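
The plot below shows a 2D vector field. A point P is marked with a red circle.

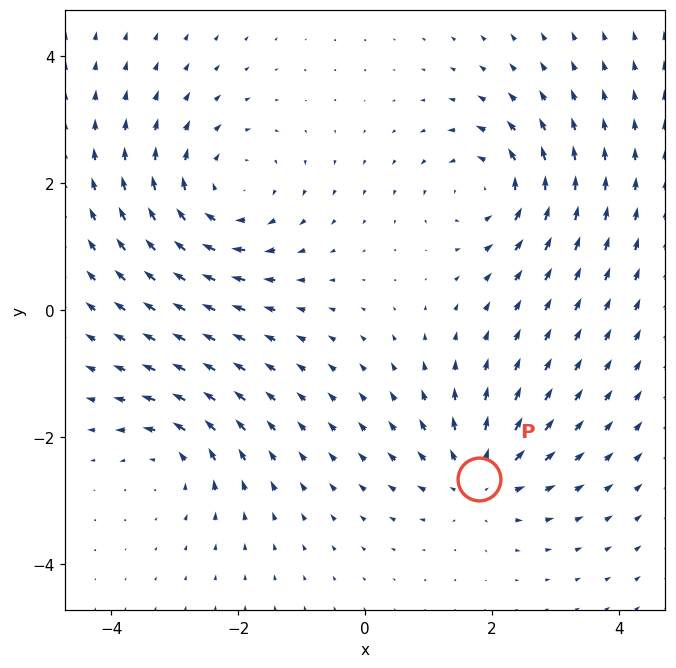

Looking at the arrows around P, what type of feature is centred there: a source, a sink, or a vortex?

source

At P (1.8, -2.7) the arrows spread outward. Divergence about +4, curl ≈0 — positive divergence with near-zero curl is a source.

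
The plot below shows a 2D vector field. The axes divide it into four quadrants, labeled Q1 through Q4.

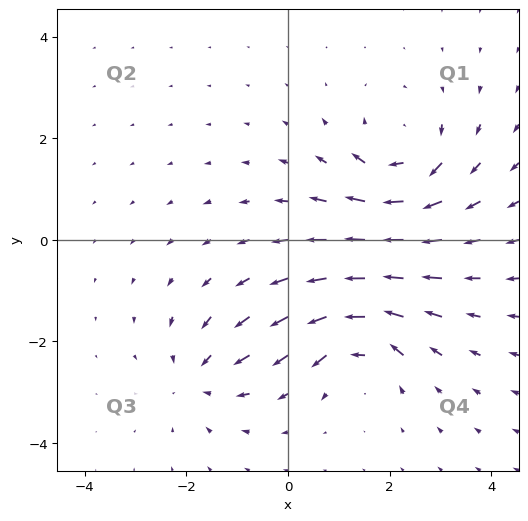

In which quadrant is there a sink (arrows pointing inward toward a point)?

The sink sits at approximately (-1.7, -2.7), which lies in quadrant Q3. The divergence there is about -3, negative as expected for a sink.

Q3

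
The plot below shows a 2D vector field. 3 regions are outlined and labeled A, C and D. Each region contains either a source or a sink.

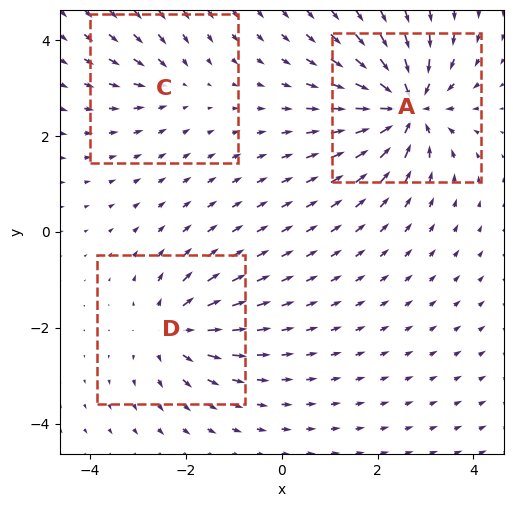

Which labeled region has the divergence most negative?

A

Divergence at each region's feature centre — A: about -6, C: about -2, D: about +4. Region A is most negative.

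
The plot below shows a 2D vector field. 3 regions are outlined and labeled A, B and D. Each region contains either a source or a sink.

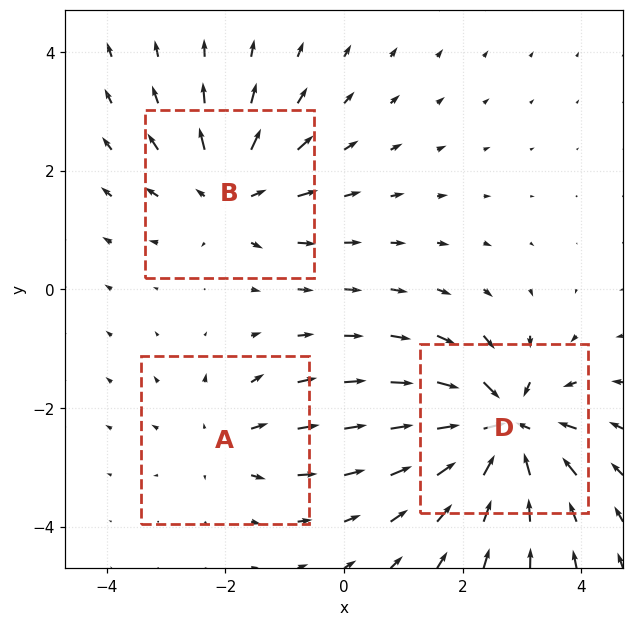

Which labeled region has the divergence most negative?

D

Divergence at each region's feature centre — A: about +2, B: about +4, D: about -5. Region D is most negative.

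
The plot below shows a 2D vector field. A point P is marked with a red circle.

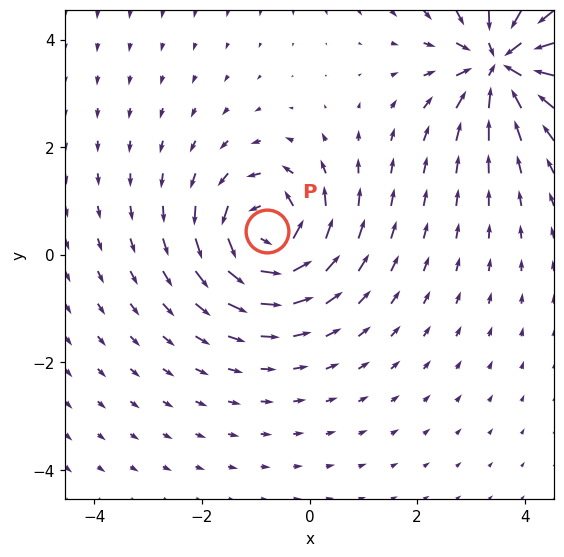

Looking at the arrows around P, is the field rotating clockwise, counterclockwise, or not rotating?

Near P at (-0.8, 0.4) the arrows circulate counterclockwise. The curl (z-component) there is about +5; positive curl means counterclockwise rotation.

counterclockwise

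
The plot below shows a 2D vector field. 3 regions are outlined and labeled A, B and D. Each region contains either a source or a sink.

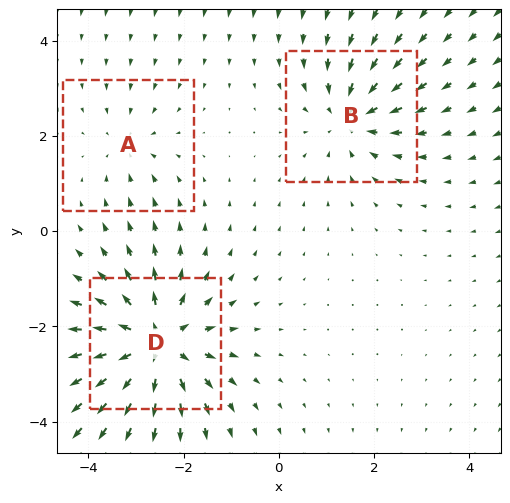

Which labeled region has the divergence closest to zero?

Divergence at each region's feature centre — A: about -2, B: about -3, D: about +5. Region A is closest to zero.

A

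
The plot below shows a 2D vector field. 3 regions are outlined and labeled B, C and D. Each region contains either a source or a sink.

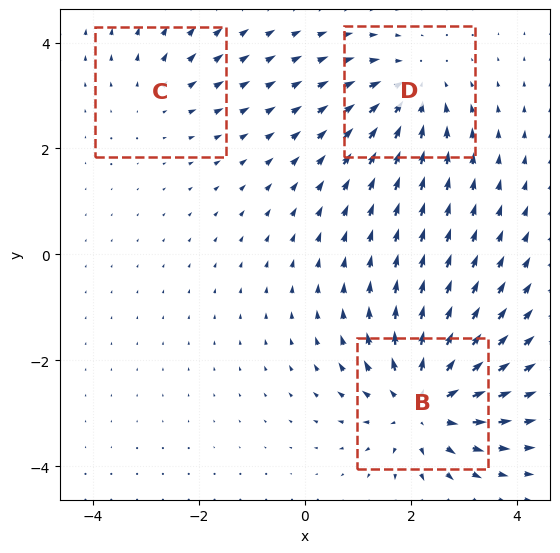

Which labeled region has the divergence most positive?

B

Divergence at each region's feature centre — B: about +5, C: about +2, D: about -3. Region B is most positive.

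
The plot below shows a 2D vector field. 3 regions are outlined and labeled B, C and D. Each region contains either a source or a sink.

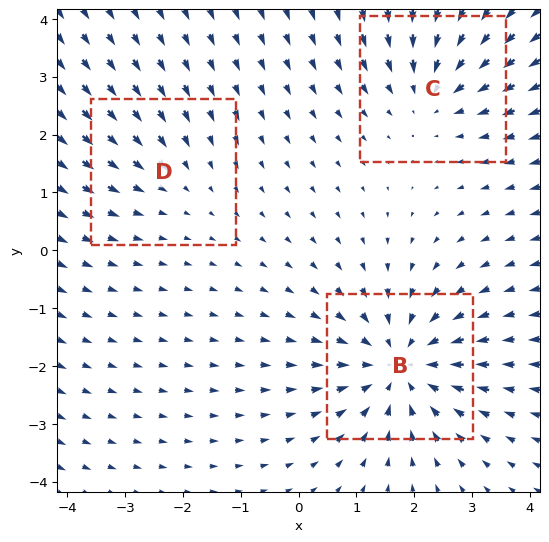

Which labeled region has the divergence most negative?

B

Divergence at each region's feature centre — B: about -4, C: about -3, D: about -2. Region B is most negative.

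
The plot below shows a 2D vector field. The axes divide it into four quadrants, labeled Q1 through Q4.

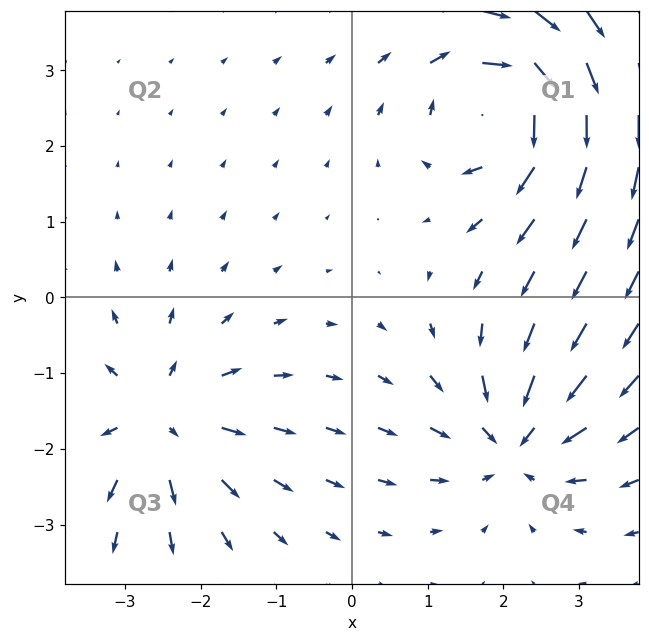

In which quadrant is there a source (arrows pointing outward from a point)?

The source sits at approximately (-2.6, -1.6), which lies in quadrant Q3. The divergence there is about +5, positive as expected for a source.

Q3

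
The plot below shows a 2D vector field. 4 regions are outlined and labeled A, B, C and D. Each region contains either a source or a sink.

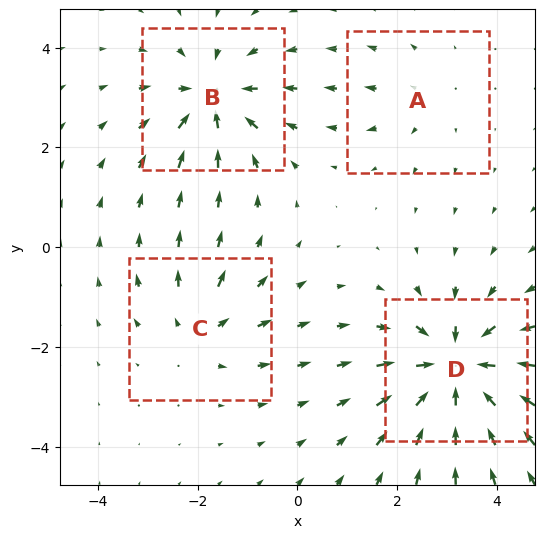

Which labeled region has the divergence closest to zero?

Divergence at each region's feature centre — A: about +2, B: about -5, C: about +4, D: about -7. Region A is closest to zero.

A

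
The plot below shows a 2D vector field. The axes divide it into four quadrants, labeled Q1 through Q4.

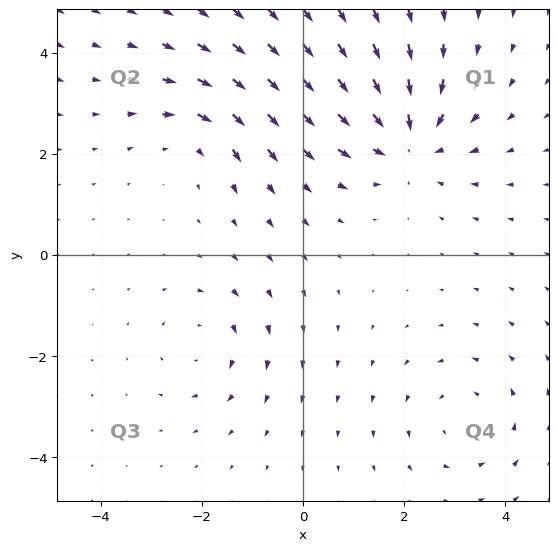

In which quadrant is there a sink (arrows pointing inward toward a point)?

Q1

The sink sits at approximately (2.1, 2.3), which lies in quadrant Q1. The divergence there is about -4, negative as expected for a sink.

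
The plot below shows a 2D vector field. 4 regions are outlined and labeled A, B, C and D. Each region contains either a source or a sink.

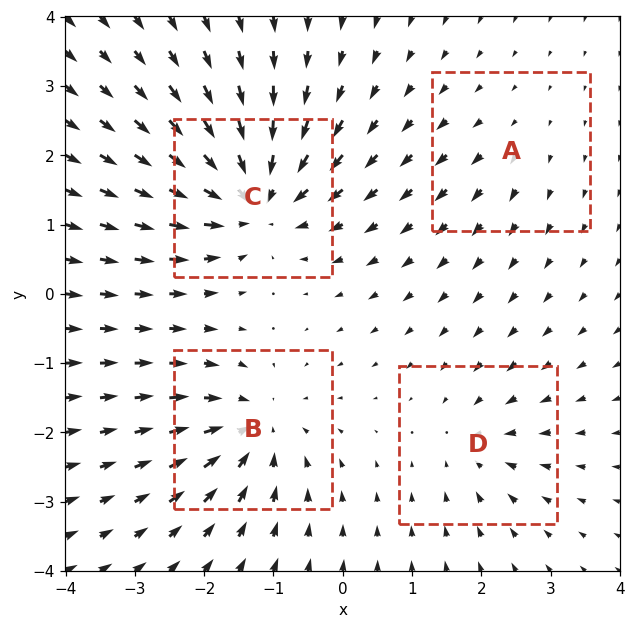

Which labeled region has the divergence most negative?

Divergence at each region's feature centre — A: about +2, B: about -6, C: about -9, D: about -4. Region C is most negative.

C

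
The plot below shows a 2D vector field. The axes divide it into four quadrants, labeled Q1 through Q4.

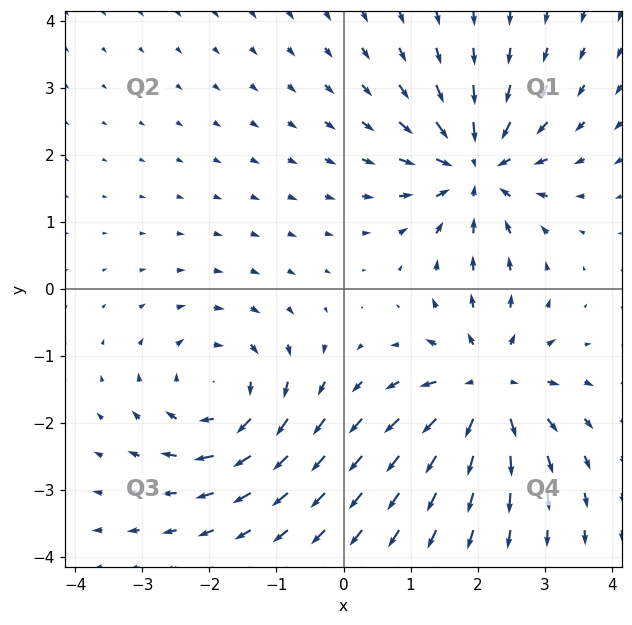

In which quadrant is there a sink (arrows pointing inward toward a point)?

Q1

The sink sits at approximately (2.0, 1.8), which lies in quadrant Q1. The divergence there is about -4, negative as expected for a sink.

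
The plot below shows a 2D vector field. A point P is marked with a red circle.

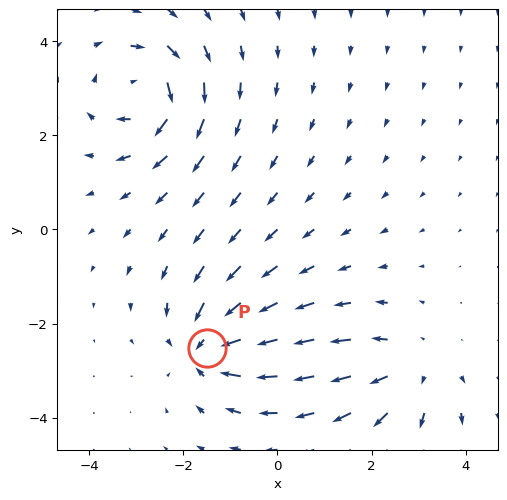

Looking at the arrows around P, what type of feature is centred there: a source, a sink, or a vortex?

sink

At P (-1.5, -2.5) the arrows converge inward. Divergence about -6, curl ≈0 — negative divergence with near-zero curl is a sink.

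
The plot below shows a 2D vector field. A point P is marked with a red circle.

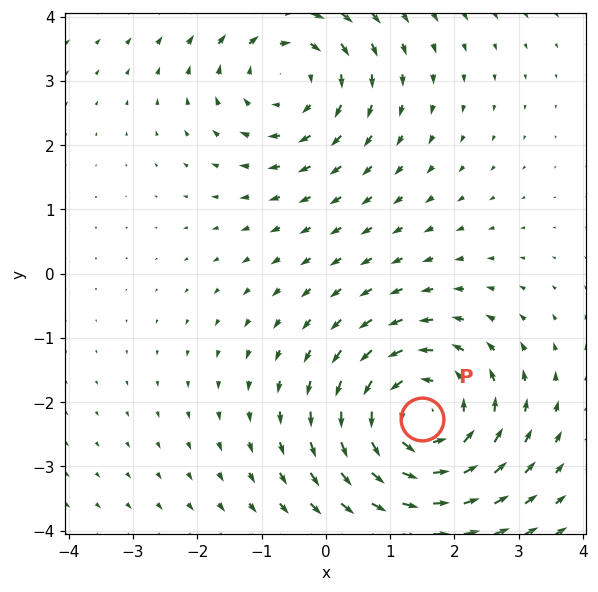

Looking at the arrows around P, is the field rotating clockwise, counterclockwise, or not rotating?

counterclockwise

Near P at (1.5, -2.3) the arrows circulate counterclockwise. The curl (z-component) there is about +4; positive curl means counterclockwise rotation.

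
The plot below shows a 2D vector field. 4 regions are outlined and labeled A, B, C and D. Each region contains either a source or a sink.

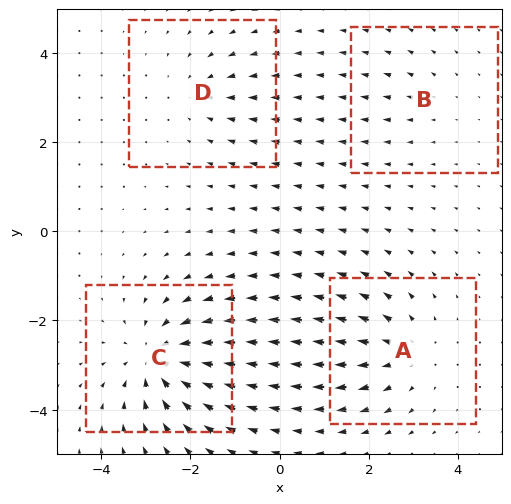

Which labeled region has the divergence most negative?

C

Divergence at each region's feature centre — A: about +5, B: about +2, C: about -7, D: about -3. Region C is most negative.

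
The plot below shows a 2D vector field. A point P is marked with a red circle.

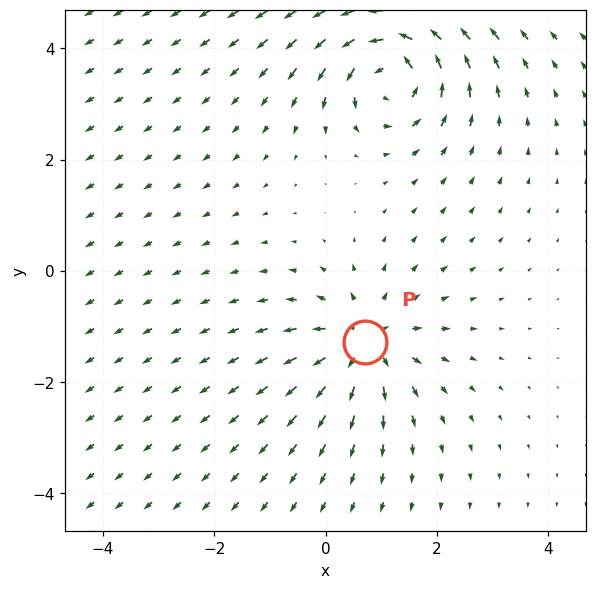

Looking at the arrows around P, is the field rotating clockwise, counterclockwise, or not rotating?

Near P at (0.7, -1.3) the arrows show no circulation. The curl there is ≈0.

not rotating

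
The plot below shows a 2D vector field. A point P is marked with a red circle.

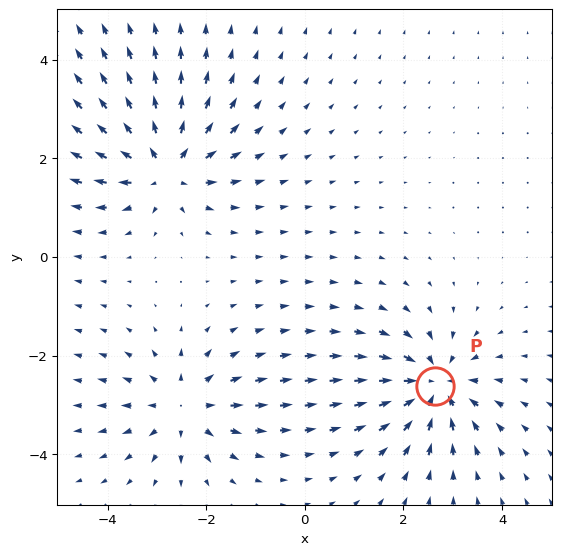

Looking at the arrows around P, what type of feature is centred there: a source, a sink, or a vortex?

sink

At P (2.6, -2.6) the arrows converge inward. Divergence about -5, curl ≈0 — negative divergence with near-zero curl is a sink.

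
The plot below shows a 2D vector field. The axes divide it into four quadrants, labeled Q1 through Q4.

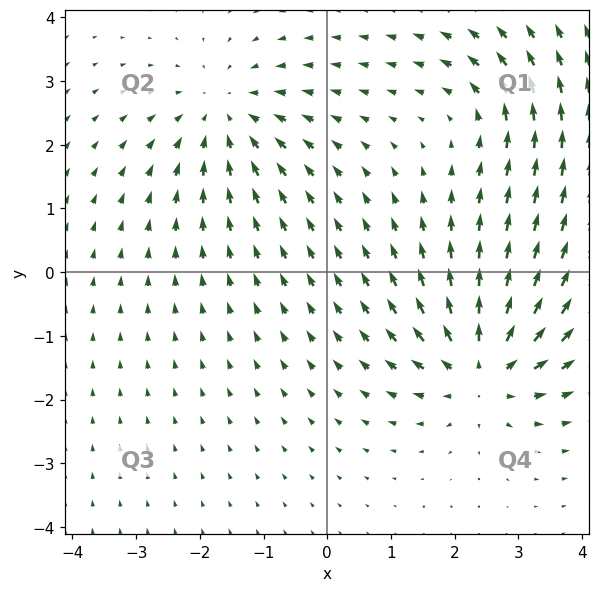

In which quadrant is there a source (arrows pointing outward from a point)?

The source sits at approximately (2.4, -1.5), which lies in quadrant Q4. The divergence there is about +6, positive as expected for a source.

Q4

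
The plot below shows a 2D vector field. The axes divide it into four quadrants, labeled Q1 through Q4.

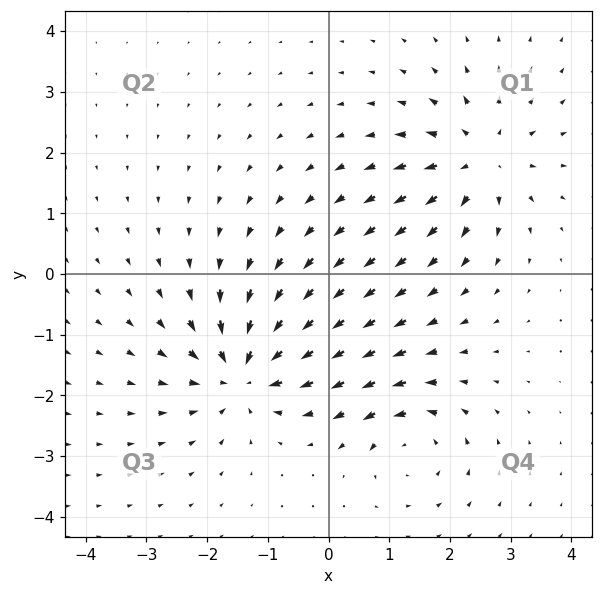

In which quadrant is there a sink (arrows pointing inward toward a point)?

The sink sits at approximately (-1.4, -1.6), which lies in quadrant Q3. The divergence there is about -6, negative as expected for a sink.

Q3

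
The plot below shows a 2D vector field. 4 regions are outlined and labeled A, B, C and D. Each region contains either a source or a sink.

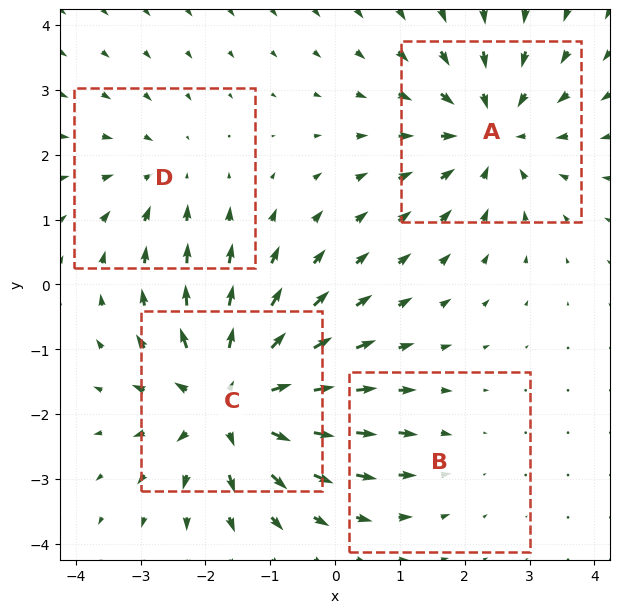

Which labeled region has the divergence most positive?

Divergence at each region's feature centre — A: about -5, B: about -2, C: about +6, D: about -3. Region C is most positive.

C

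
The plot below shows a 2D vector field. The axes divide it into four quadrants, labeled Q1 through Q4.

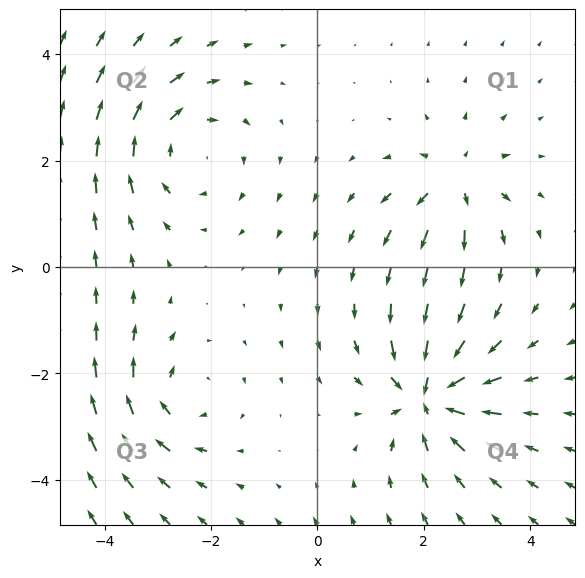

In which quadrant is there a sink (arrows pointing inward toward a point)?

Q4

The sink sits at approximately (2.1, -2.4), which lies in quadrant Q4. The divergence there is about -6, negative as expected for a sink.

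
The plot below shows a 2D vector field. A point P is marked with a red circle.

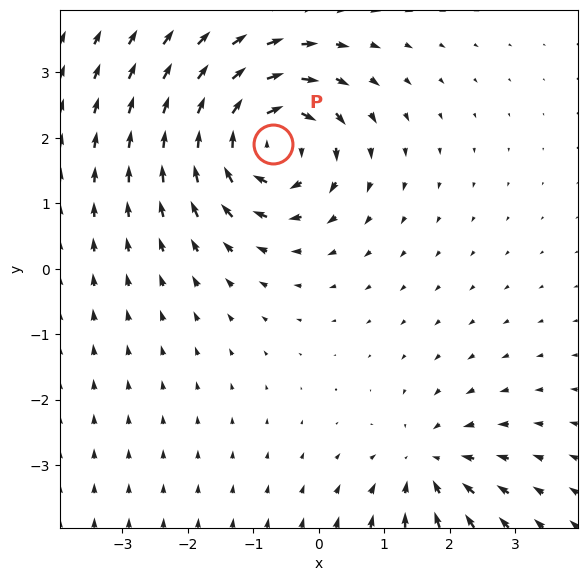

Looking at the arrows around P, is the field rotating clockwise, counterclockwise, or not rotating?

clockwise

Near P at (-0.7, 1.9) the arrows circulate clockwise. The curl (z-component) there is about -6; negative curl means clockwise rotation.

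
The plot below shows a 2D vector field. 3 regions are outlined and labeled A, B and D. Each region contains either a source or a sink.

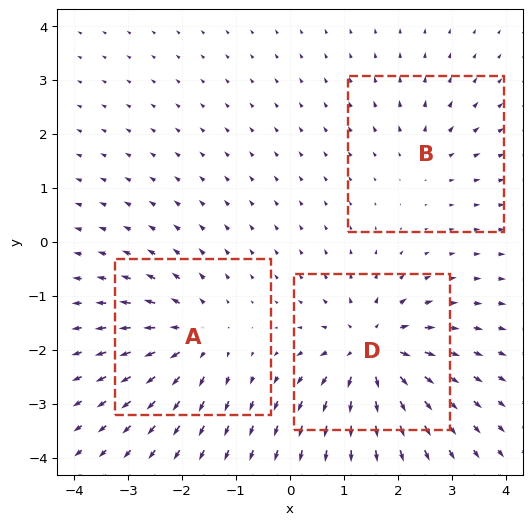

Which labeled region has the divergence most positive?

Divergence at each region's feature centre — A: about +4, B: about +2, D: about +5. Region D is most positive.

D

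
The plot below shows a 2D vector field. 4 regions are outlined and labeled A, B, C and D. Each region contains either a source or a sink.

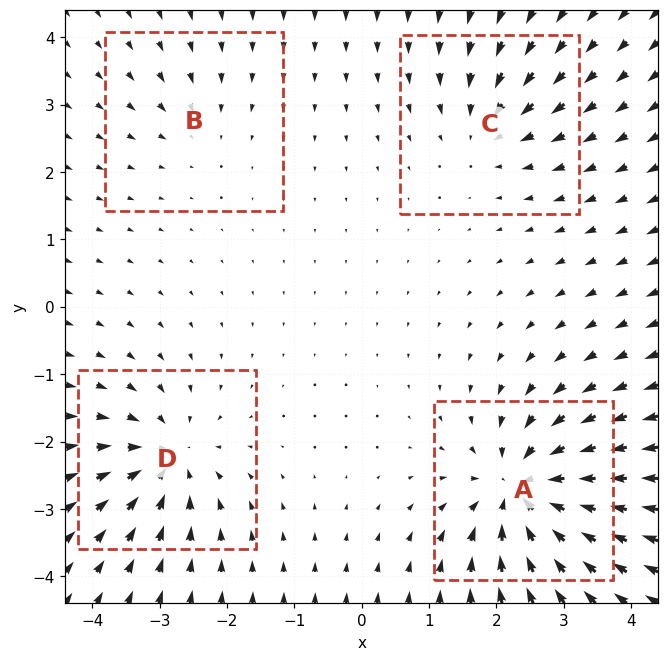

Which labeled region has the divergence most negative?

A

Divergence at each region's feature centre — A: about -8, B: about -3, C: about -4, D: about -6. Region A is most negative.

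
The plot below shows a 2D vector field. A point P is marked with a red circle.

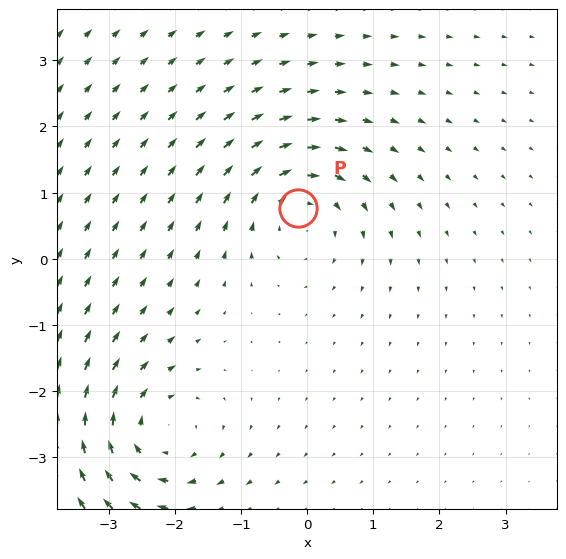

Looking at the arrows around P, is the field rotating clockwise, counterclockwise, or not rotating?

clockwise

Near P at (-0.1, 0.8) the arrows circulate clockwise. The curl (z-component) there is about -4; negative curl means clockwise rotation.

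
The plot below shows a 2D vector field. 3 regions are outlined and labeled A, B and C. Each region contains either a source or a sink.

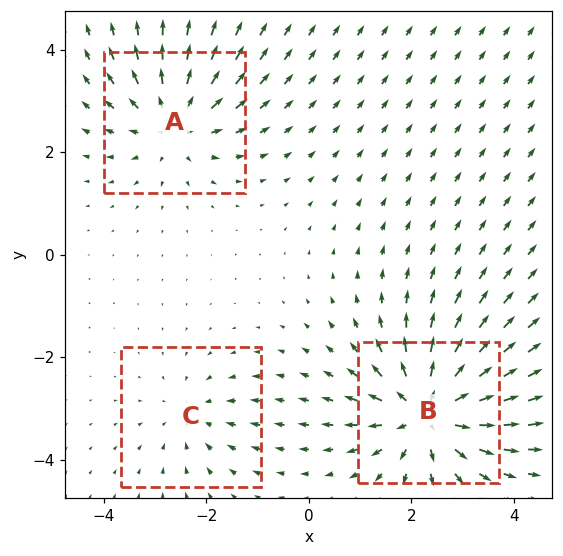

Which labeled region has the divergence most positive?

Divergence at each region's feature centre — A: about +4, B: about +5, C: about -2. Region B is most positive.

B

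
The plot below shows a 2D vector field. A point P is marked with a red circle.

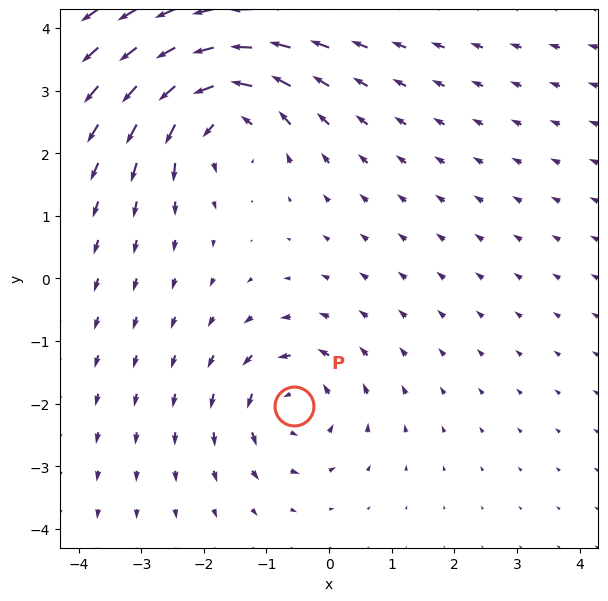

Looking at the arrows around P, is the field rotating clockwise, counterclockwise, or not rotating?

counterclockwise

Near P at (-0.6, -2.0) the arrows circulate counterclockwise. The curl (z-component) there is about +4; positive curl means counterclockwise rotation.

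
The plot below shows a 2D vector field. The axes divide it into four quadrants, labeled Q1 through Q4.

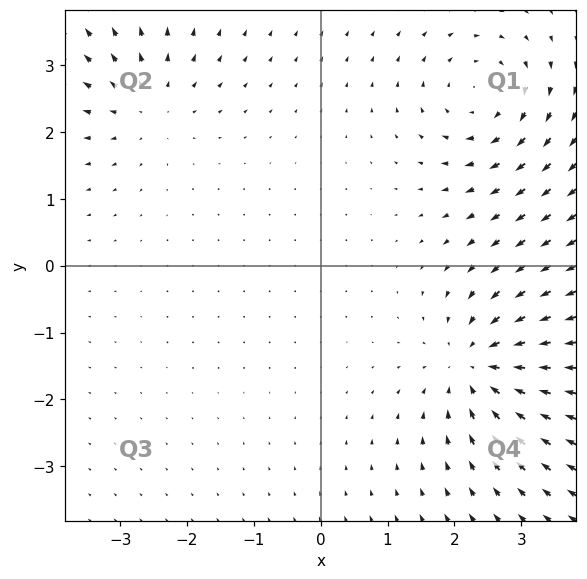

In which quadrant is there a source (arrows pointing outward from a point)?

The source sits at approximately (-2.6, 2.4), which lies in quadrant Q2. The divergence there is about +4, positive as expected for a source.

Q2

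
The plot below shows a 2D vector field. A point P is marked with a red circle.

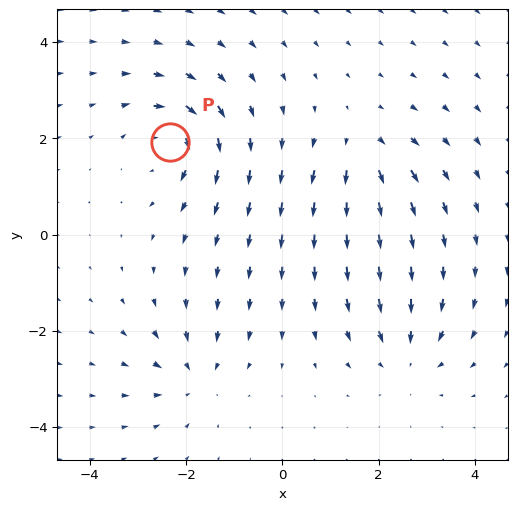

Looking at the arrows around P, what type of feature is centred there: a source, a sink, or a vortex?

vortex

At P (-2.3, 1.9) the arrows circulate clockwise. Divergence ≈0, curl about -5 — near-zero divergence with nonzero curl is a vortex.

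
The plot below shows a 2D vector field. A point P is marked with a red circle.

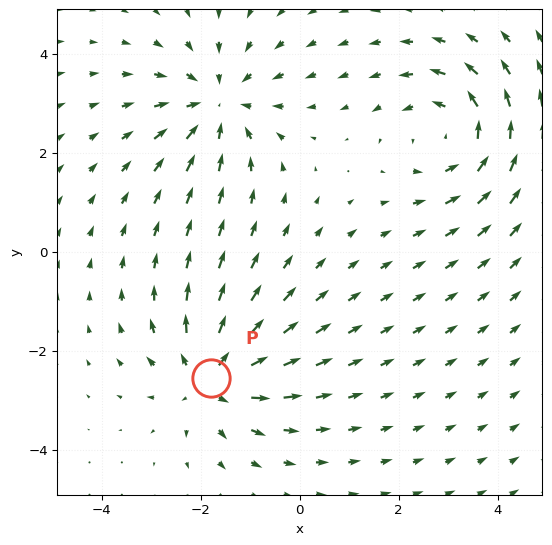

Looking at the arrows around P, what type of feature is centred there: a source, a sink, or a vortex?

source

At P (-1.8, -2.5) the arrows spread outward. Divergence about +4, curl ≈0 — positive divergence with near-zero curl is a source.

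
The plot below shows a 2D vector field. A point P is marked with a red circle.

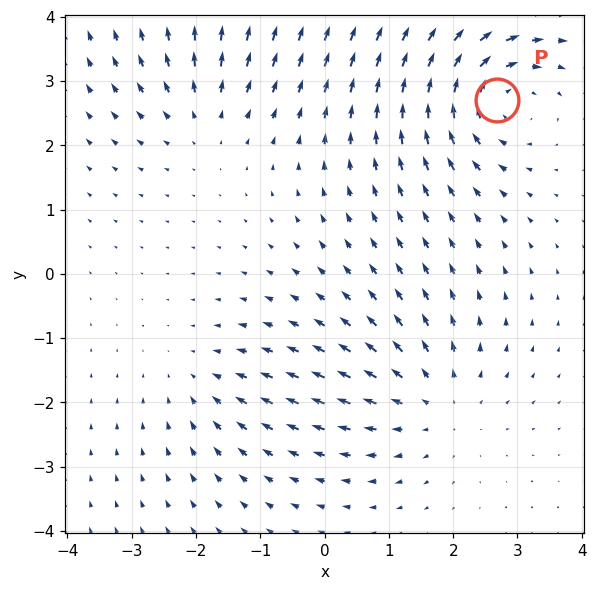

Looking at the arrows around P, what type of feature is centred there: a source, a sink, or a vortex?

At P (2.7, 2.7) the arrows circulate clockwise. Divergence ≈0, curl about -5 — near-zero divergence with nonzero curl is a vortex.

vortex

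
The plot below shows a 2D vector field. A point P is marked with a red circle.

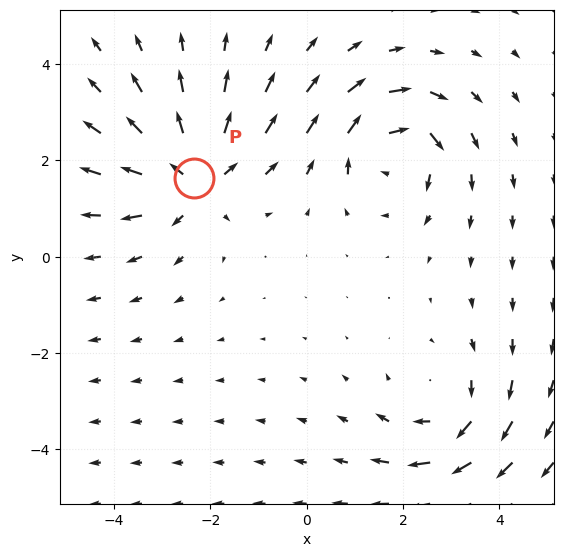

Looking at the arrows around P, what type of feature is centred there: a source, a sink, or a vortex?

source

At P (-2.3, 1.6) the arrows spread outward. Divergence about +5, curl ≈0 — positive divergence with near-zero curl is a source.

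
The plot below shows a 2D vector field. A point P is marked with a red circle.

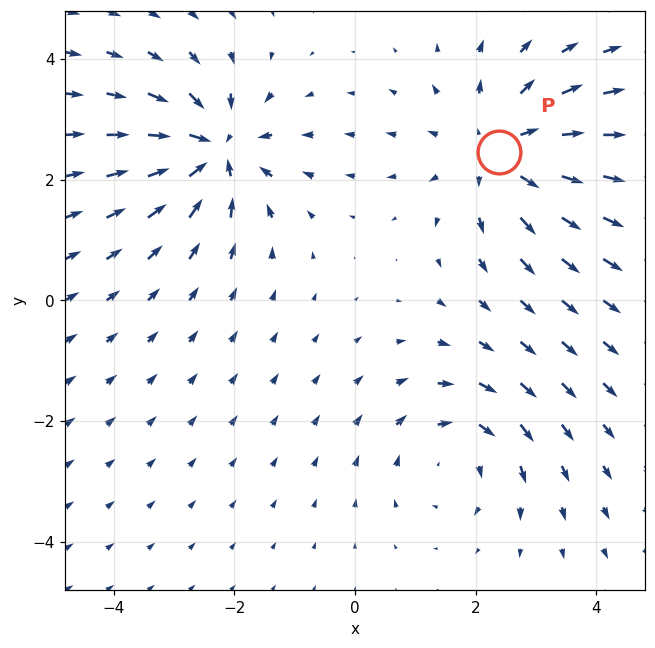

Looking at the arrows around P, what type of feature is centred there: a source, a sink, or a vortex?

source

At P (2.4, 2.5) the arrows spread outward. Divergence about +4, curl ≈0 — positive divergence with near-zero curl is a source.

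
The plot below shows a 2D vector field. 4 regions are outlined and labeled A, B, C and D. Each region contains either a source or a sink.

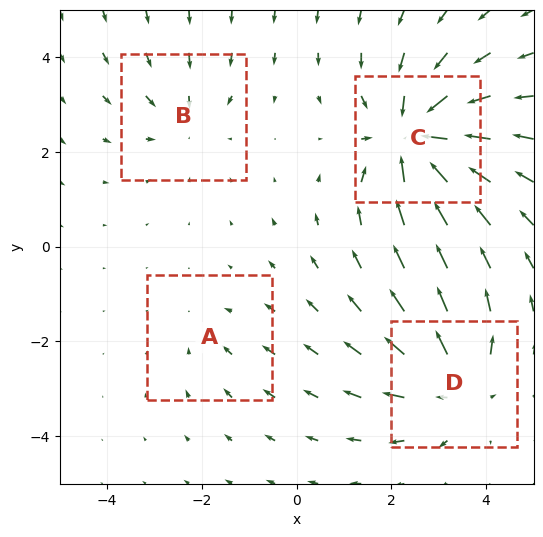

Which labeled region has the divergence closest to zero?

Divergence at each region's feature centre — A: about -2, B: about -3, C: about -7, D: about +5. Region A is closest to zero.

A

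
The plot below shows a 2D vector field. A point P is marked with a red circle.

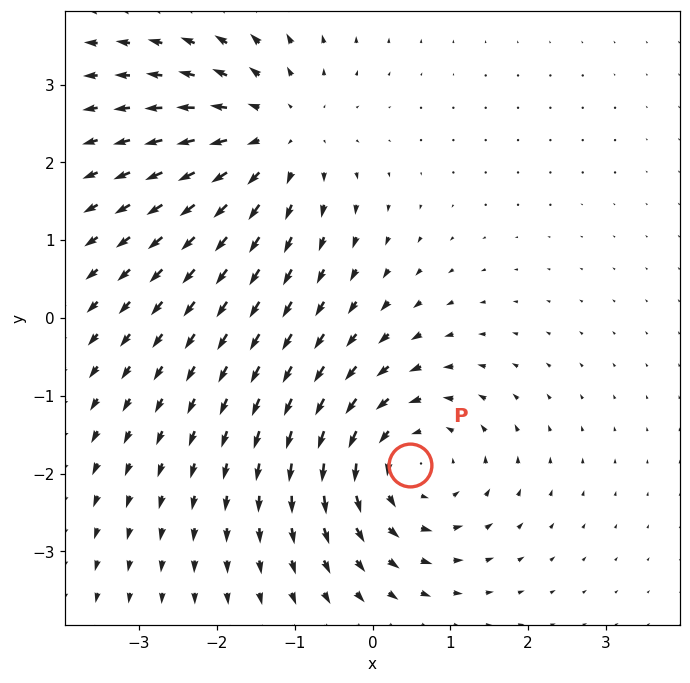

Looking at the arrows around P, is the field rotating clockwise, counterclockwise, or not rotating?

Near P at (0.5, -1.9) the arrows circulate counterclockwise. The curl (z-component) there is about +5; positive curl means counterclockwise rotation.

counterclockwise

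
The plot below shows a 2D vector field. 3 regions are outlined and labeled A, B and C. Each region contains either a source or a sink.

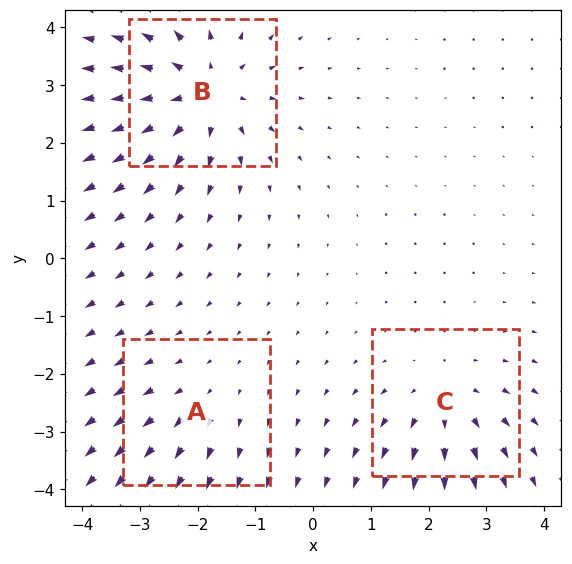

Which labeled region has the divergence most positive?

Divergence at each region's feature centre — A: about +2, B: about +5, C: about +3. Region B is most positive.

B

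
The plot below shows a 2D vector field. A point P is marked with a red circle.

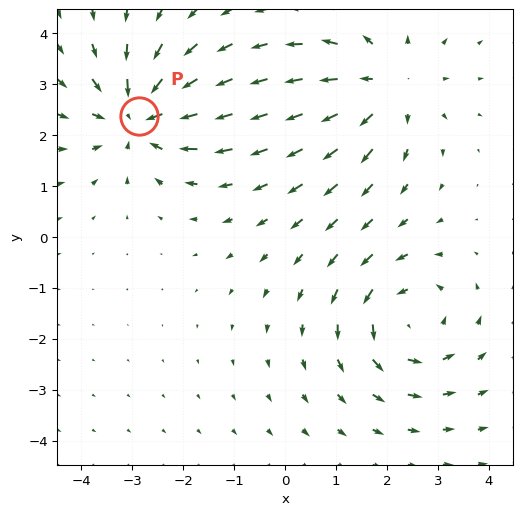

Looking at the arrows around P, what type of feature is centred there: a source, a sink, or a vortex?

sink

At P (-2.9, 2.4) the arrows converge inward. Divergence about -5, curl ≈0 — negative divergence with near-zero curl is a sink.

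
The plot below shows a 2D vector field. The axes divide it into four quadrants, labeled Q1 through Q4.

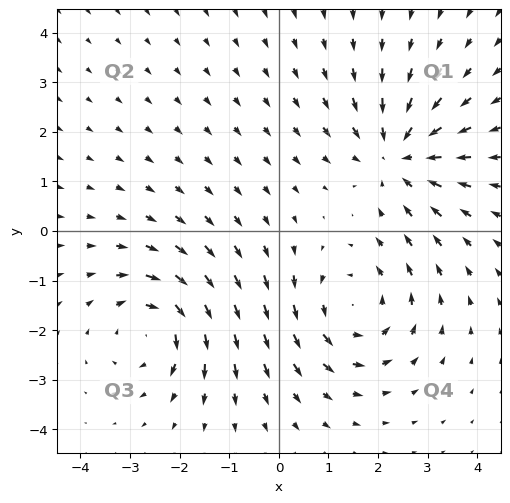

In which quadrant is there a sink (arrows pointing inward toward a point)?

Q1

The sink sits at approximately (2.4, 1.5), which lies in quadrant Q1. The divergence there is about -4, negative as expected for a sink.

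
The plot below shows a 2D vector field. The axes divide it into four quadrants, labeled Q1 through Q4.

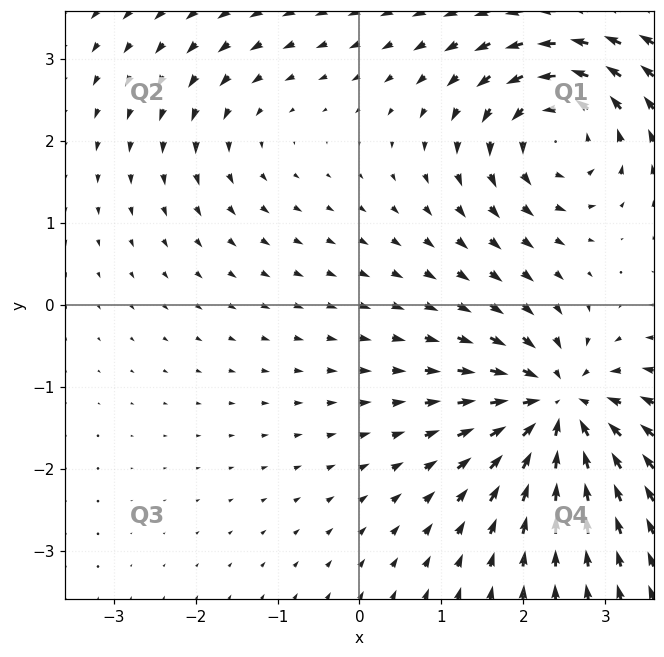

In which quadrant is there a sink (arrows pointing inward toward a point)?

The sink sits at approximately (2.4, -1.2), which lies in quadrant Q4. The divergence there is about -7, negative as expected for a sink.

Q4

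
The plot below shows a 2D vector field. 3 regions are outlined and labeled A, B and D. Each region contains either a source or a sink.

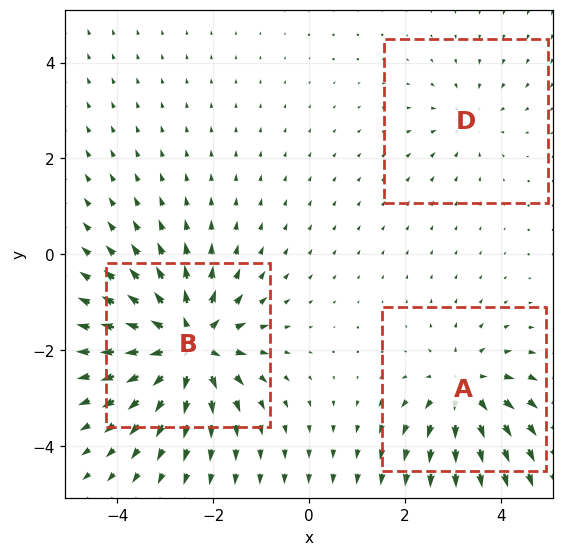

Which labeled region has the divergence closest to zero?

D

Divergence at each region's feature centre — A: about +4, B: about +6, D: about -2. Region D is closest to zero.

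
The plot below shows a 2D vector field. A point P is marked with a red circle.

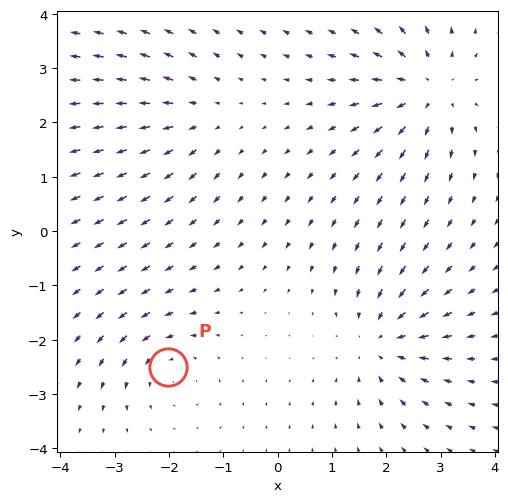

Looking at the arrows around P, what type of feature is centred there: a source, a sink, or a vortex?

vortex

At P (-2.0, -2.5) the arrows circulate counterclockwise. Divergence ≈0, curl about +3 — near-zero divergence with nonzero curl is a vortex.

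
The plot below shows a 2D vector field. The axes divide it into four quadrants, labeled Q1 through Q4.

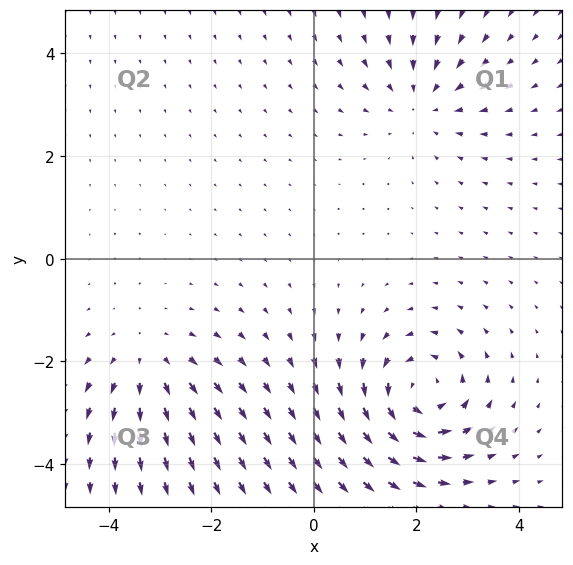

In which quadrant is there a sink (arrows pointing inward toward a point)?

The sink sits at approximately (2.1, 3.1), which lies in quadrant Q1. The divergence there is about -3, negative as expected for a sink.

Q1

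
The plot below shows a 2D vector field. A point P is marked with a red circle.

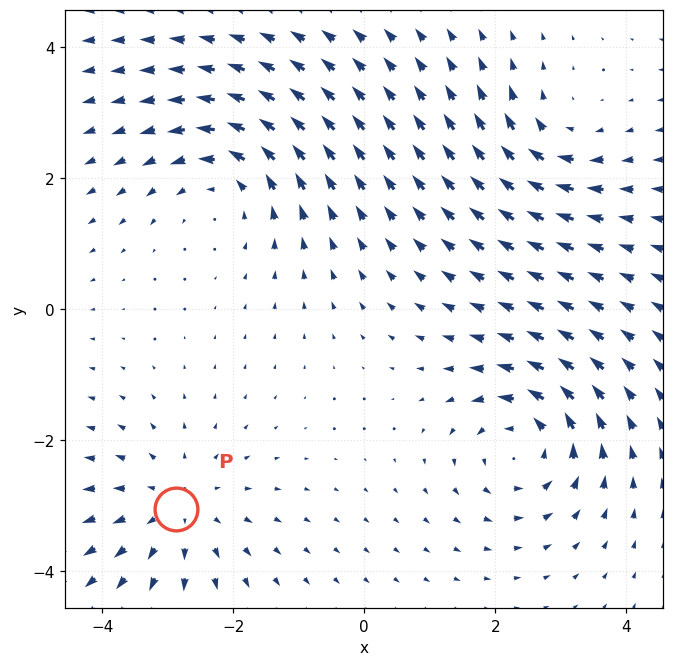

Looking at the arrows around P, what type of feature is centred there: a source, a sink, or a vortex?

source

At P (-2.9, -3.0) the arrows spread outward. Divergence about +3, curl ≈0 — positive divergence with near-zero curl is a source.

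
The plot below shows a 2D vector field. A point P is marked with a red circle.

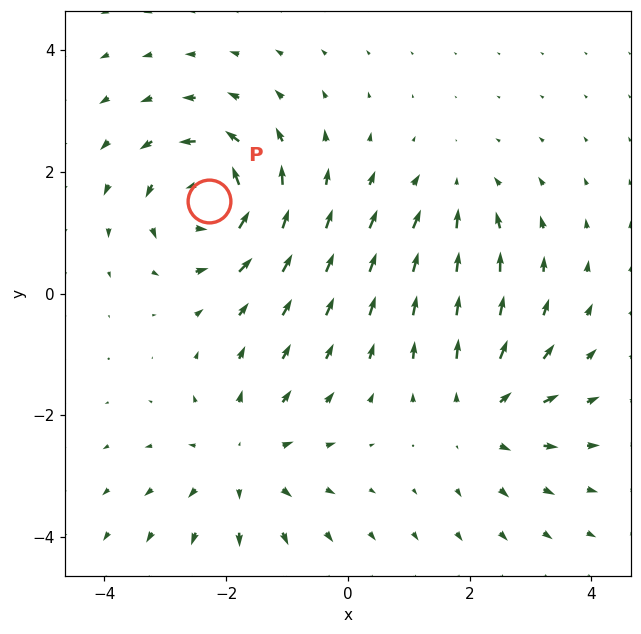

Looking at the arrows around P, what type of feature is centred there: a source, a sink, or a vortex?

At P (-2.3, 1.5) the arrows circulate counterclockwise. Divergence ≈0, curl about +7 — near-zero divergence with nonzero curl is a vortex.

vortex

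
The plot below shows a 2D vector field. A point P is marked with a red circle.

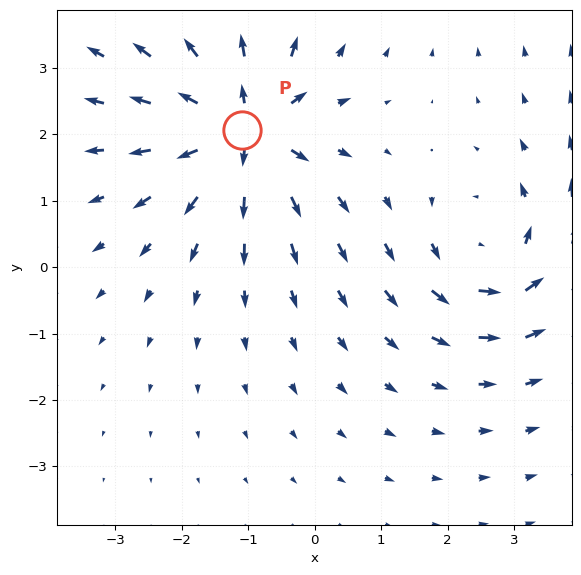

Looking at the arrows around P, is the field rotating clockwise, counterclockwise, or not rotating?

Near P at (-1.1, 2.1) the arrows show no circulation. The curl there is ≈0.

not rotating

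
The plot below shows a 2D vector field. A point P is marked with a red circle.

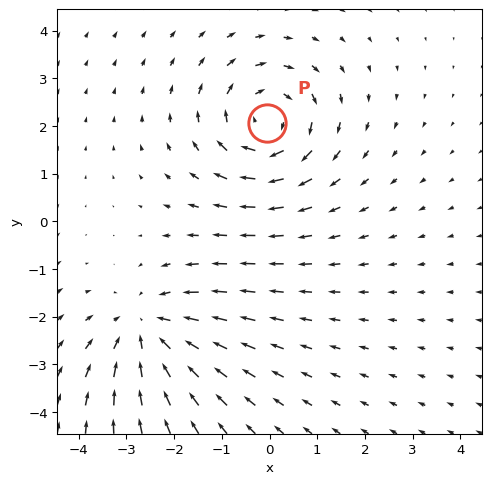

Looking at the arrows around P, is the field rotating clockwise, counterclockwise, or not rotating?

Near P at (-0.0, 2.1) the arrows circulate clockwise. The curl (z-component) there is about -3; negative curl means clockwise rotation.

clockwise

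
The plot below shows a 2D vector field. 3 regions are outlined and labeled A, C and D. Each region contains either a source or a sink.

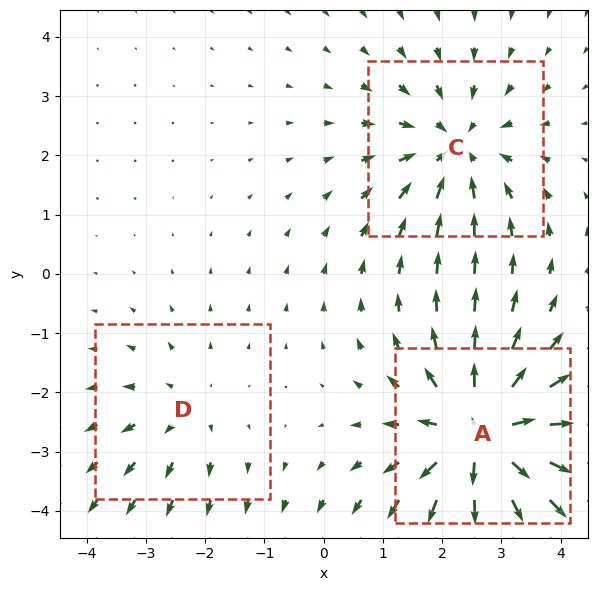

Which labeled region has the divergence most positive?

A

Divergence at each region's feature centre — A: about +5, C: about -3, D: about +2. Region A is most positive.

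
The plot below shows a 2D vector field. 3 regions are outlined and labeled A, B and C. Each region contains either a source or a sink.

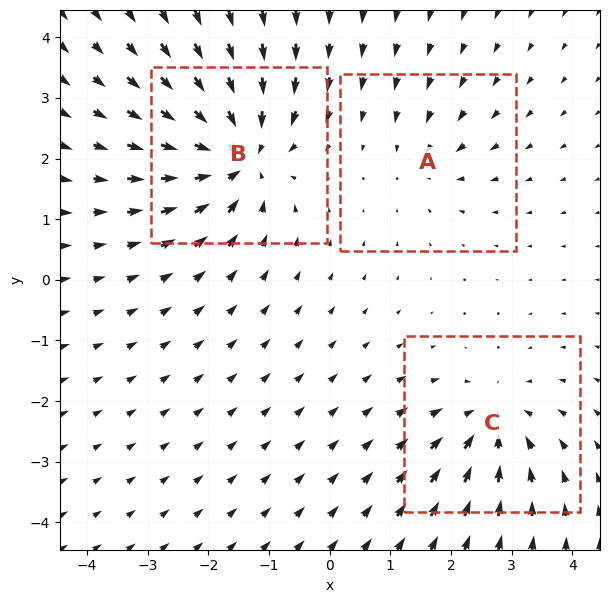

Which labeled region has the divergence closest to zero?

Divergence at each region's feature centre — A: about -2, B: about -6, C: about -4. Region A is closest to zero.

A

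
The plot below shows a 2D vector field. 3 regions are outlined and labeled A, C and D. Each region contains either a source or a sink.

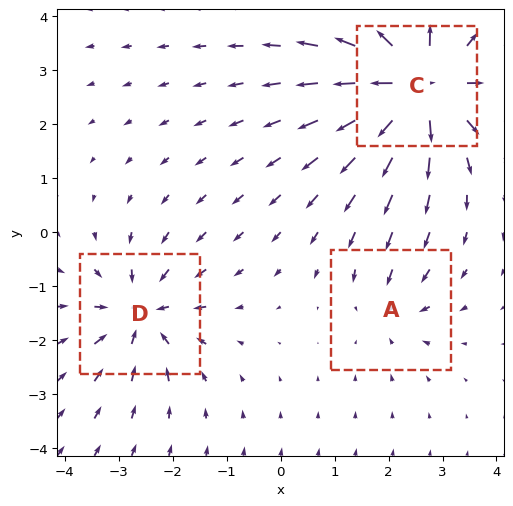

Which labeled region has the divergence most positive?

Divergence at each region's feature centre — A: about -3, C: about +7, D: about -4. Region C is most positive.

C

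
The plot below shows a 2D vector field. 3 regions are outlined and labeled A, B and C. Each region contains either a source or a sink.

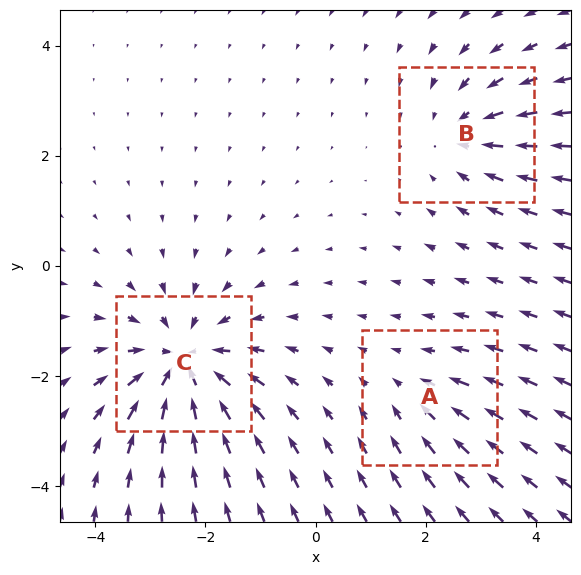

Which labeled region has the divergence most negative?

Divergence at each region's feature centre — A: about -2, B: about -3, C: about -5. Region C is most negative.

C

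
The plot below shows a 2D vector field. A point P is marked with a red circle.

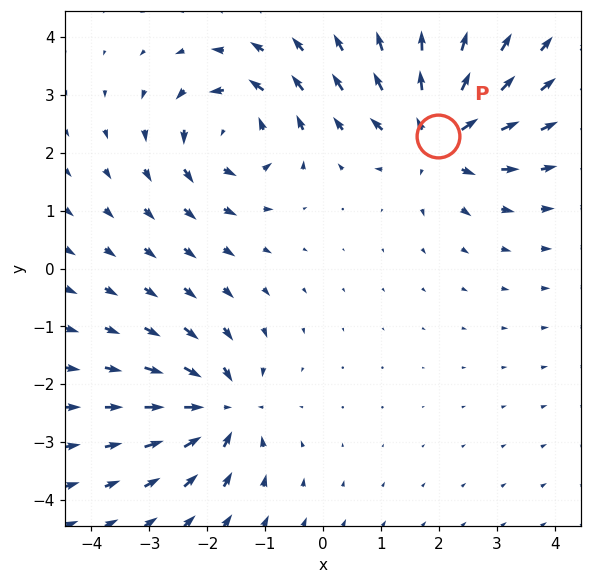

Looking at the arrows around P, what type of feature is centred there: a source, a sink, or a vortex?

source

At P (2.0, 2.3) the arrows spread outward. Divergence about +6, curl ≈0 — positive divergence with near-zero curl is a source.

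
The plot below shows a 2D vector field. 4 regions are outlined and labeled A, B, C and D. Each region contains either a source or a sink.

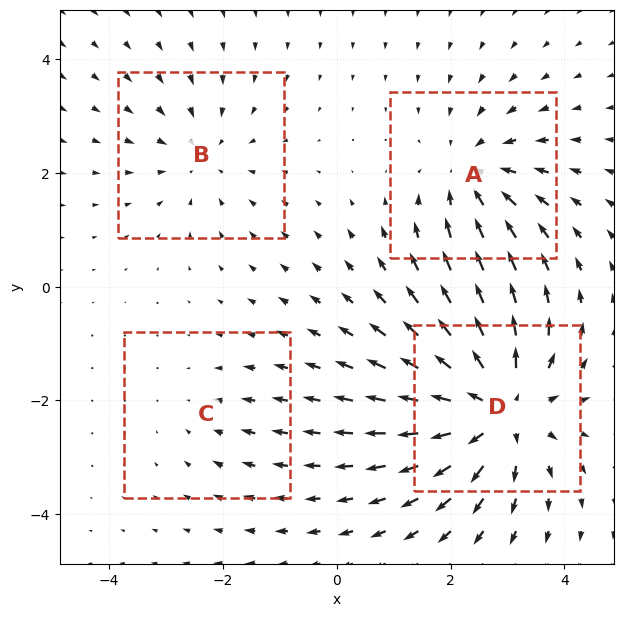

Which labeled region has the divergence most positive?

Divergence at each region's feature centre — A: about -4, B: about -3, C: about -2, D: about +7. Region D is most positive.

D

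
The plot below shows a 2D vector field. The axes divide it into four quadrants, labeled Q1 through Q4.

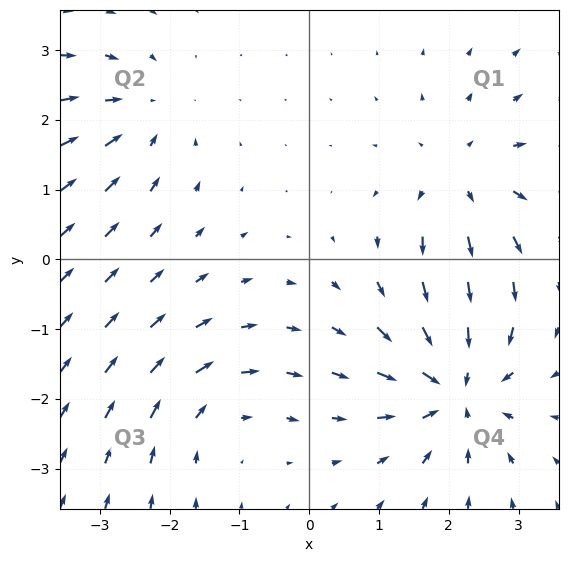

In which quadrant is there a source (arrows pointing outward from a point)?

The source sits at approximately (2.2, 1.2), which lies in quadrant Q1. The divergence there is about +4, positive as expected for a source.

Q1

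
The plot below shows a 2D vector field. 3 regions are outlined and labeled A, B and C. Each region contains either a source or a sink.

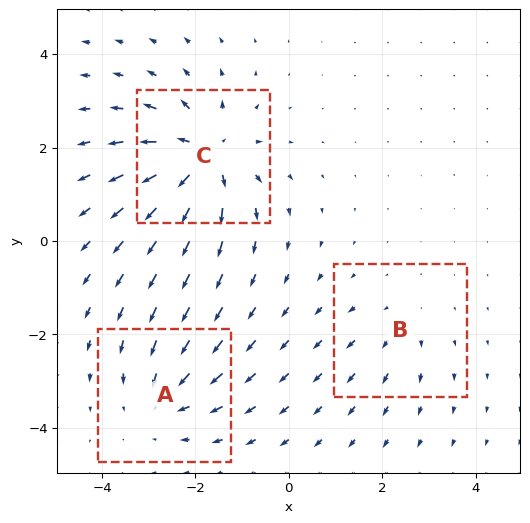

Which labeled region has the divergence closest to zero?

Divergence at each region's feature centre — A: about -3, B: about +2, C: about +6. Region B is closest to zero.

B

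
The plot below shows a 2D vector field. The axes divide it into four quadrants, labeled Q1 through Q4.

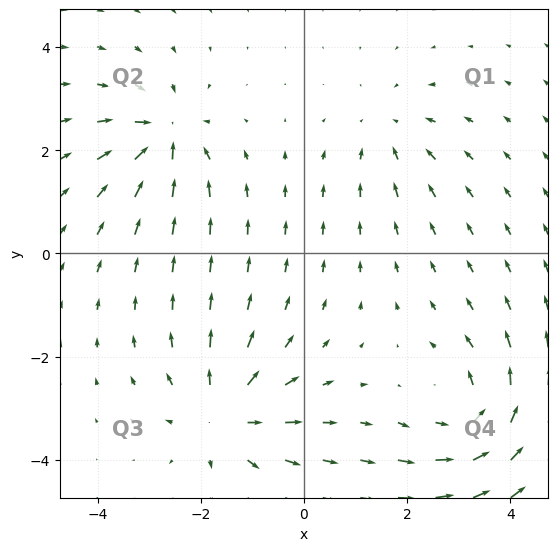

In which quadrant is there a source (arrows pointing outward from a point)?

The source sits at approximately (-1.5, -3.1), which lies in quadrant Q3. The divergence there is about +5, positive as expected for a source.

Q3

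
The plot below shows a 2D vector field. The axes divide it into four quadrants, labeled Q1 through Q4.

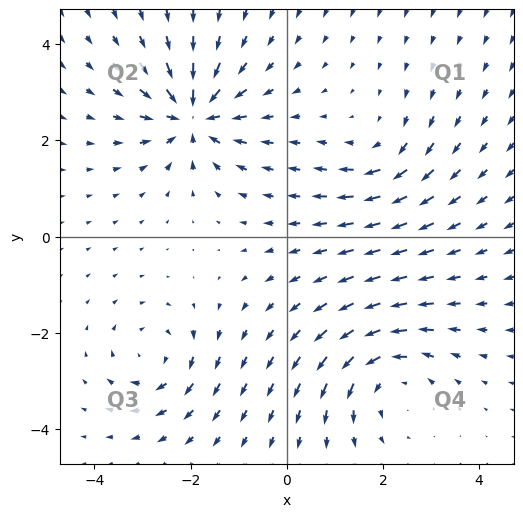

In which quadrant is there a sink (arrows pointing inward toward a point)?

The sink sits at approximately (-1.9, 2.5), which lies in quadrant Q2. The divergence there is about -7, negative as expected for a sink.

Q2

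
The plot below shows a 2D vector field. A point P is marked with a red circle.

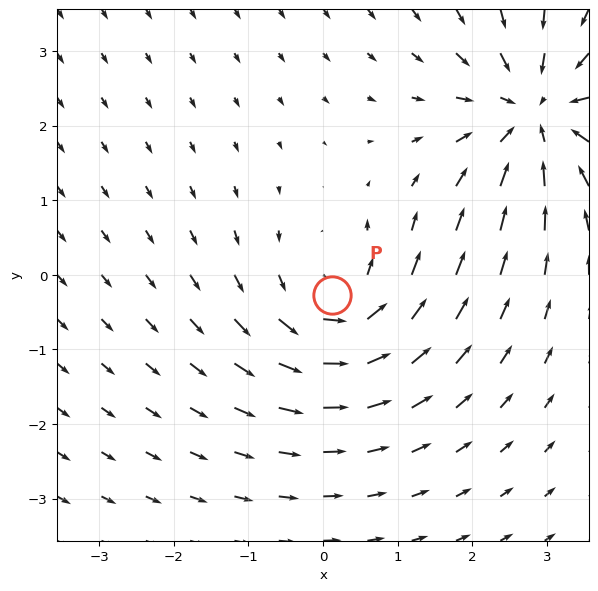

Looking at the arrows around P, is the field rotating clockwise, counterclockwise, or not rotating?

Near P at (0.1, -0.3) the arrows circulate counterclockwise. The curl (z-component) there is about +3; positive curl means counterclockwise rotation.

counterclockwise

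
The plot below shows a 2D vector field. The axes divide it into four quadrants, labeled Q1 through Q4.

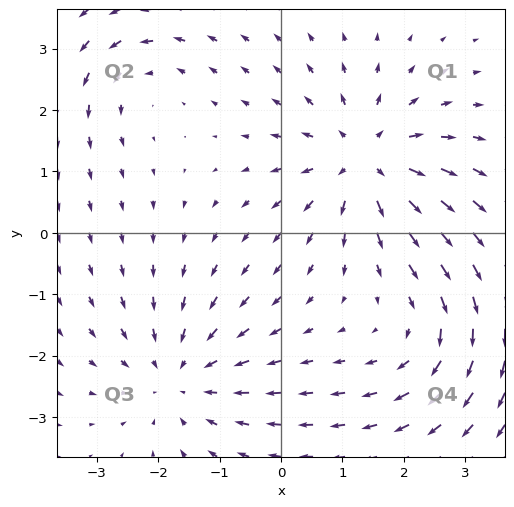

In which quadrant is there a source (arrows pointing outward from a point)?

The source sits at approximately (1.4, 1.2), which lies in quadrant Q1. The divergence there is about +5, positive as expected for a source.

Q1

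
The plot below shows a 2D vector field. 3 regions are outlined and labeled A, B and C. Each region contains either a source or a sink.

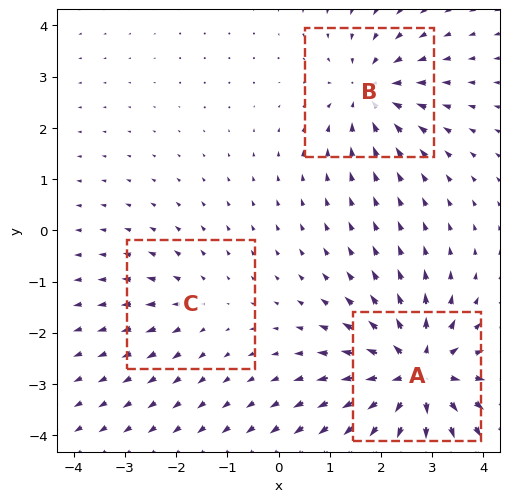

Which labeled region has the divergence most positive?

A

Divergence at each region's feature centre — A: about +6, B: about -4, C: about +2. Region A is most positive.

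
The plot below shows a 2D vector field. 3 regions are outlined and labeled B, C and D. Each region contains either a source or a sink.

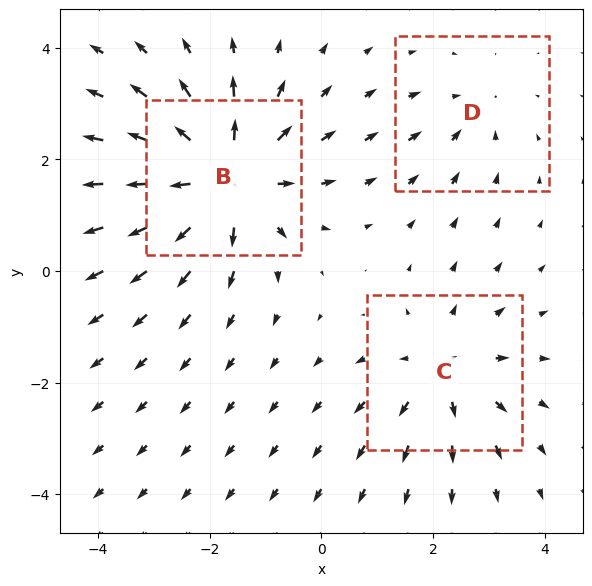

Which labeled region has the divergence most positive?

Divergence at each region's feature centre — B: about +5, C: about +3, D: about -2. Region B is most positive.

B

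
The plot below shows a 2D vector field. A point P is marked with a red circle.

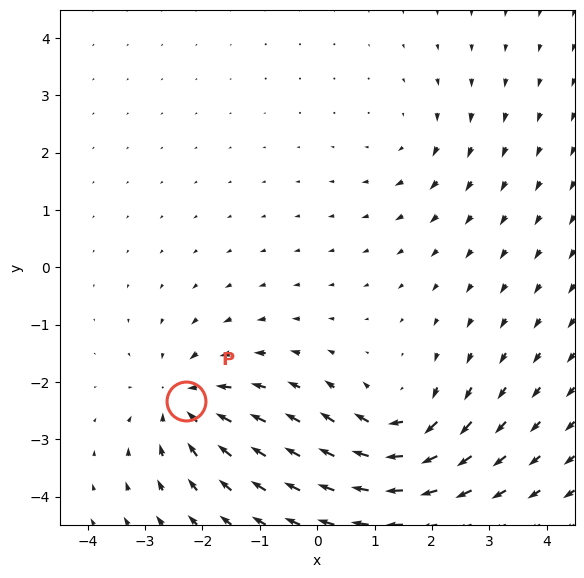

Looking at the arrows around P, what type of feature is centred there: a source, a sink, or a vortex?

At P (-2.3, -2.3) the arrows converge inward. Divergence about -5, curl ≈0 — negative divergence with near-zero curl is a sink.

sink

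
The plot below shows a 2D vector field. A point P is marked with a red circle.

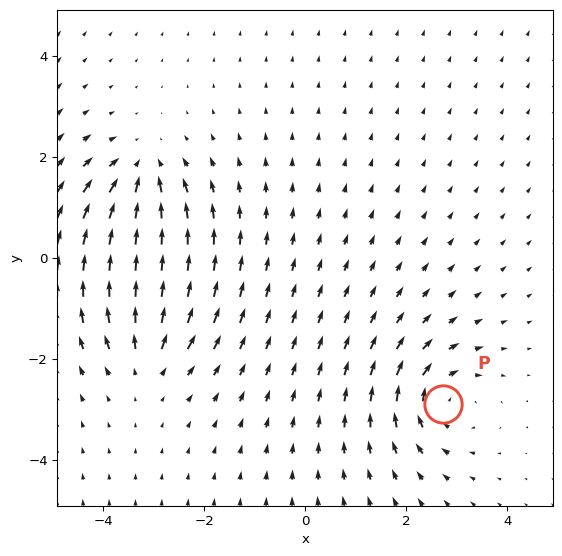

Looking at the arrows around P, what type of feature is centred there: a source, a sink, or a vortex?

At P (2.7, -2.9) the arrows circulate clockwise. Divergence ≈0, curl about -4 — near-zero divergence with nonzero curl is a vortex.

vortex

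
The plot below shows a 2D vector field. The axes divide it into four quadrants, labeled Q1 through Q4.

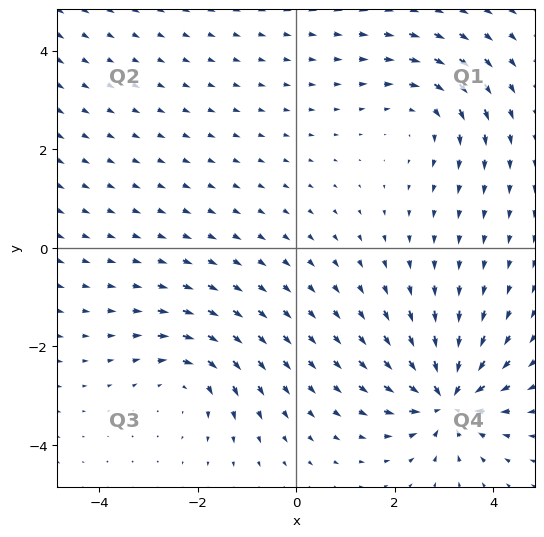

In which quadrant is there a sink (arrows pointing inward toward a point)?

Q4

The sink sits at approximately (3.1, -3.1), which lies in quadrant Q4. The divergence there is about -6, negative as expected for a sink.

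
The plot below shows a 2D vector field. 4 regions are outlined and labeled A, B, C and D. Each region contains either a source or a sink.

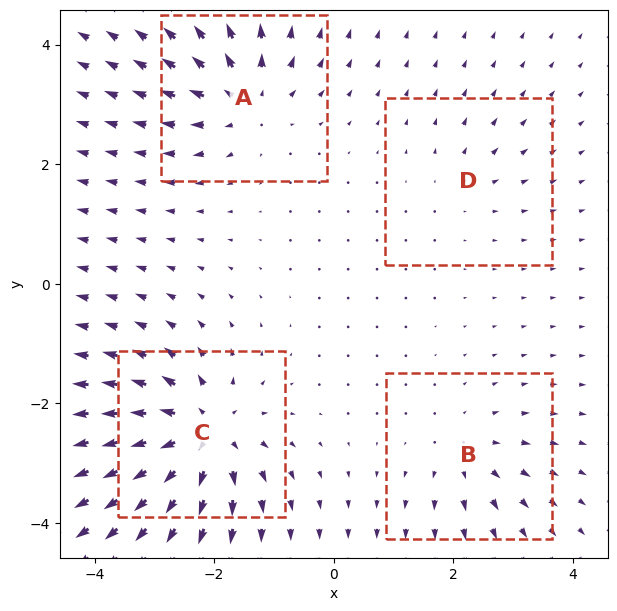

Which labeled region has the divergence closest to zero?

D

Divergence at each region's feature centre — A: about +7, B: about +4, C: about +9, D: about +3. Region D is closest to zero.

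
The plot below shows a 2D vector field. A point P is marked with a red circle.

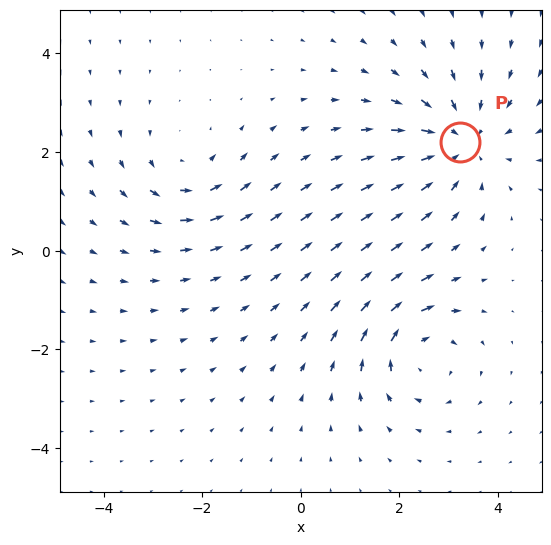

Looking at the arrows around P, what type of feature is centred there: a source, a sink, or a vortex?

sink

At P (3.2, 2.2) the arrows converge inward. Divergence about -3, curl ≈0 — negative divergence with near-zero curl is a sink.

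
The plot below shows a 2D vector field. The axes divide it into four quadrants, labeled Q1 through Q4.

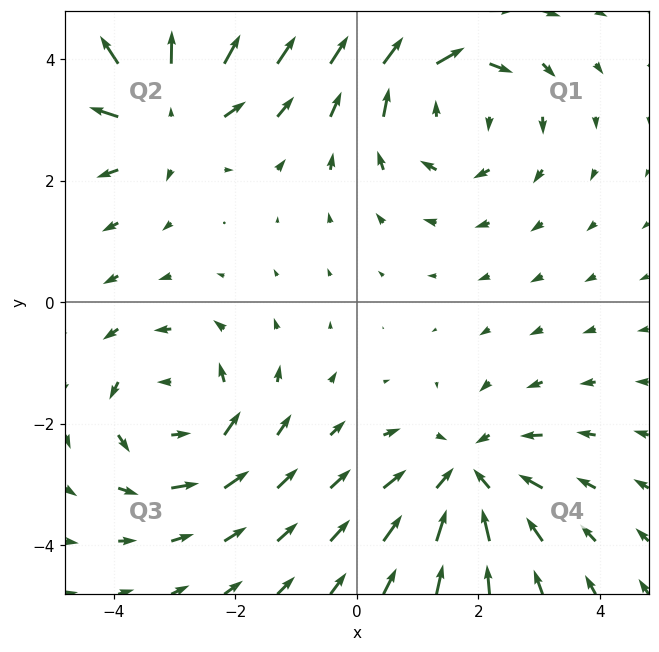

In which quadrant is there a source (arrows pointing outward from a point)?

Q2

The source sits at approximately (-3.1, 3.1), which lies in quadrant Q2. The divergence there is about +5, positive as expected for a source.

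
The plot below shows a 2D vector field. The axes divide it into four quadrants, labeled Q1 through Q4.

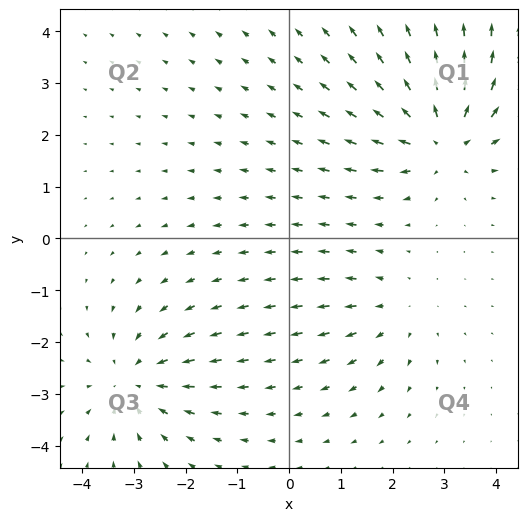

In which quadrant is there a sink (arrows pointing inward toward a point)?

The sink sits at approximately (-3.0, -2.8), which lies in quadrant Q3. The divergence there is about -4, negative as expected for a sink.

Q3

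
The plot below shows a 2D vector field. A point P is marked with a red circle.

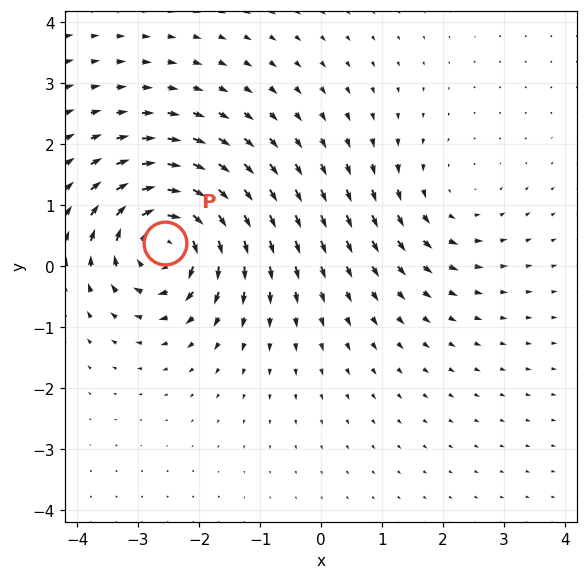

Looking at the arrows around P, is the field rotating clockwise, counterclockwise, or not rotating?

Near P at (-2.6, 0.4) the arrows circulate clockwise. The curl (z-component) there is about -6; negative curl means clockwise rotation.

clockwise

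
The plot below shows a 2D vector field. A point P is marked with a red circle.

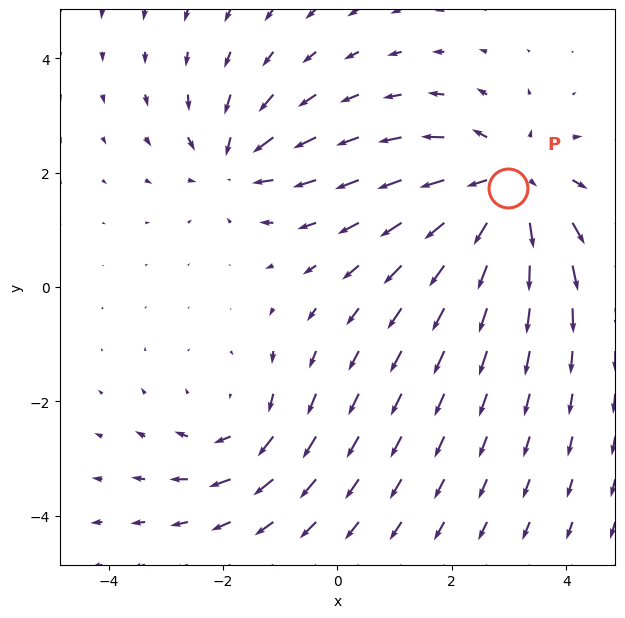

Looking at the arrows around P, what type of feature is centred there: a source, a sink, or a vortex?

source

At P (3.0, 1.7) the arrows spread outward. Divergence about +4, curl ≈0 — positive divergence with near-zero curl is a source.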